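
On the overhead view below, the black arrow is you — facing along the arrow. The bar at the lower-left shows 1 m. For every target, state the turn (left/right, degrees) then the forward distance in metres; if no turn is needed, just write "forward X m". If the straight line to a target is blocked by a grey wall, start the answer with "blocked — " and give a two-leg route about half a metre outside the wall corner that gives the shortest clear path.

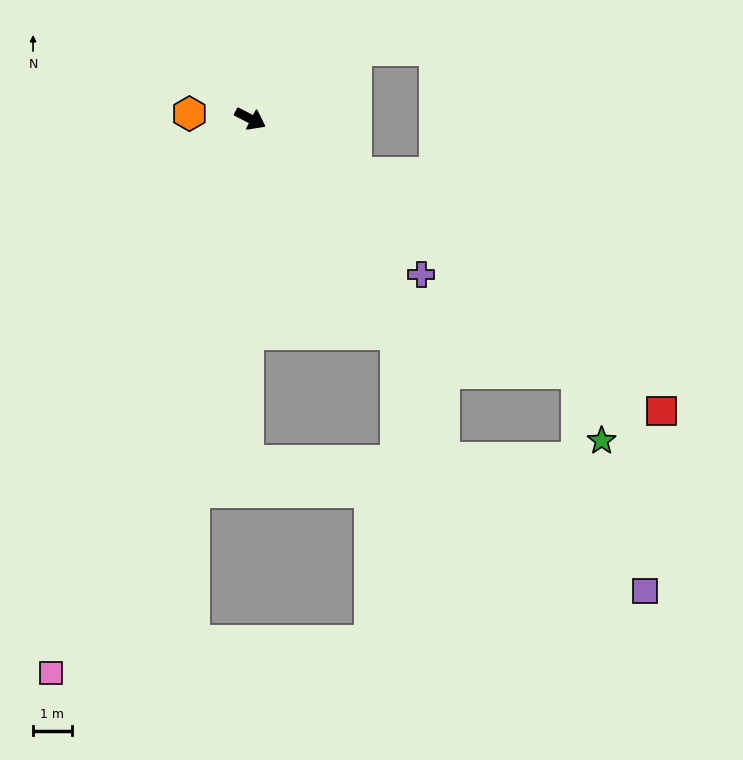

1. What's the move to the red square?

turn right 8°, forward 13.1 m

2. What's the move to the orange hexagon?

turn right 158°, forward 1.6 m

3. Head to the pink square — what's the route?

turn right 82°, forward 15.3 m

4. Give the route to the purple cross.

turn right 15°, forward 6.0 m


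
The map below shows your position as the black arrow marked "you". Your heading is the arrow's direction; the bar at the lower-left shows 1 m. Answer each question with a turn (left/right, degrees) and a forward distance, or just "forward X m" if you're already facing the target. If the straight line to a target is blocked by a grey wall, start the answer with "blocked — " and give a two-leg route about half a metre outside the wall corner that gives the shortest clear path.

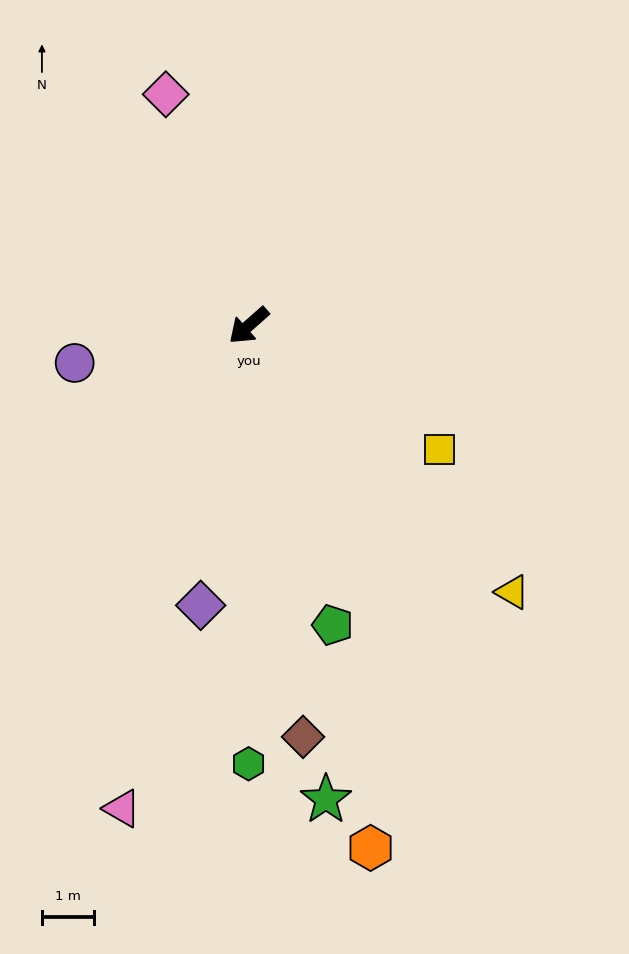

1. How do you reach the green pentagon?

turn left 64°, forward 6.0 m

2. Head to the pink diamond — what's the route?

turn right 112°, forward 4.7 m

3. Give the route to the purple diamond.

turn left 39°, forward 5.5 m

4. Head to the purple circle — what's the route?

turn right 29°, forward 3.4 m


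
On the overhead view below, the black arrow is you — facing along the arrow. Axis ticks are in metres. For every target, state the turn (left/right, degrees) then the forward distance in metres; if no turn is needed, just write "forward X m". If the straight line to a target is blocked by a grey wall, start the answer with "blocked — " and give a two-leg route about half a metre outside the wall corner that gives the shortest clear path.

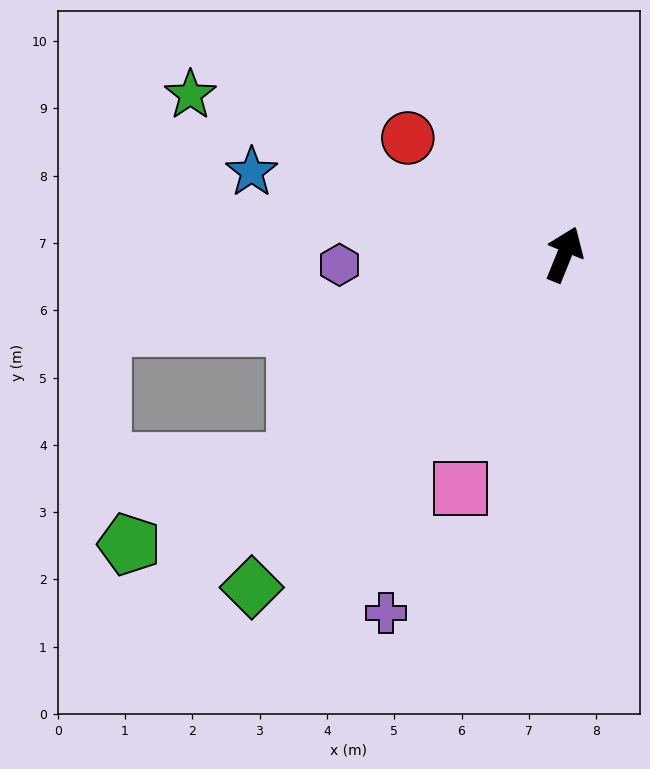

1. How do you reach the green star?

turn left 89°, forward 6.0 m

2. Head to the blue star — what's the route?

turn left 97°, forward 4.8 m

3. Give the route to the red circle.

turn left 75°, forward 2.9 m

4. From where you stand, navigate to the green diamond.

turn left 159°, forward 6.8 m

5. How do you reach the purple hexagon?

turn left 115°, forward 3.3 m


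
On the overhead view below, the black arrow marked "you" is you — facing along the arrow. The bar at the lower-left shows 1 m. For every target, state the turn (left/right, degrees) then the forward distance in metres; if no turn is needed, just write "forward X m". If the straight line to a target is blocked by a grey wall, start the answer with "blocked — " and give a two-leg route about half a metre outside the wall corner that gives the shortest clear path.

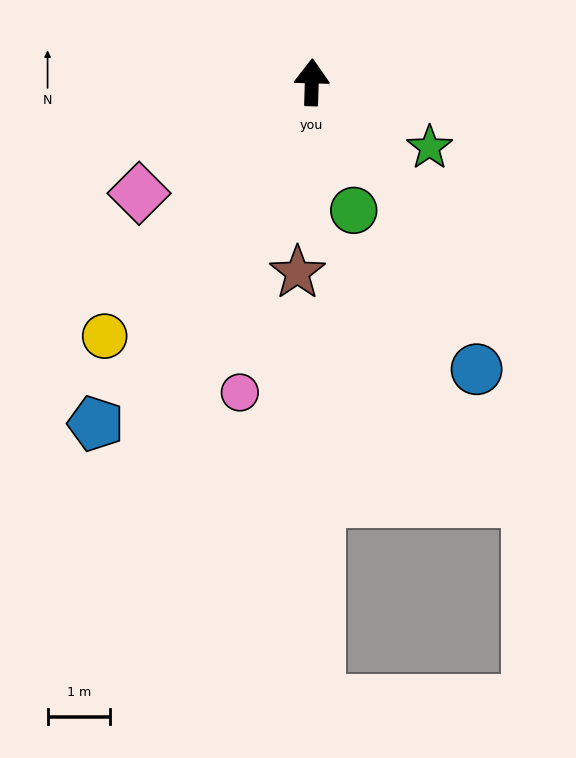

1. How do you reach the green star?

turn right 117°, forward 2.2 m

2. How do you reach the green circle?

turn right 160°, forward 2.2 m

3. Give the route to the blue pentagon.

turn left 149°, forward 6.5 m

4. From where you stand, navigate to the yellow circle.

turn left 142°, forward 5.2 m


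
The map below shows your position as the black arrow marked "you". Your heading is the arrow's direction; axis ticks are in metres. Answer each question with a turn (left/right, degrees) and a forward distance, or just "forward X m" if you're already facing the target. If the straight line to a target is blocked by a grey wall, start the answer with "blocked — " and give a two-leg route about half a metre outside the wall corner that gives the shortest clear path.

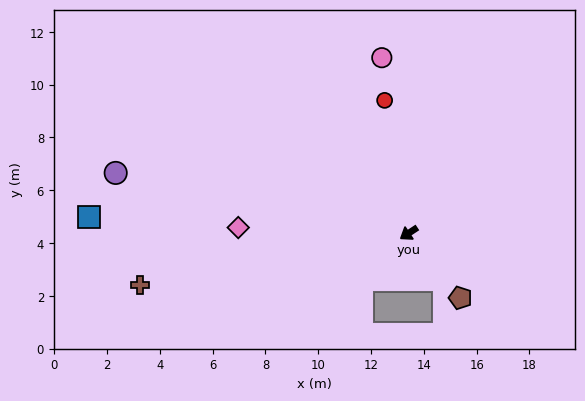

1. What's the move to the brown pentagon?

turn left 95°, forward 3.1 m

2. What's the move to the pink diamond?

turn right 35°, forward 6.5 m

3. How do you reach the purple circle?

turn right 45°, forward 11.3 m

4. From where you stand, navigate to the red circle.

turn right 113°, forward 5.1 m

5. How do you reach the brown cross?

turn right 23°, forward 10.4 m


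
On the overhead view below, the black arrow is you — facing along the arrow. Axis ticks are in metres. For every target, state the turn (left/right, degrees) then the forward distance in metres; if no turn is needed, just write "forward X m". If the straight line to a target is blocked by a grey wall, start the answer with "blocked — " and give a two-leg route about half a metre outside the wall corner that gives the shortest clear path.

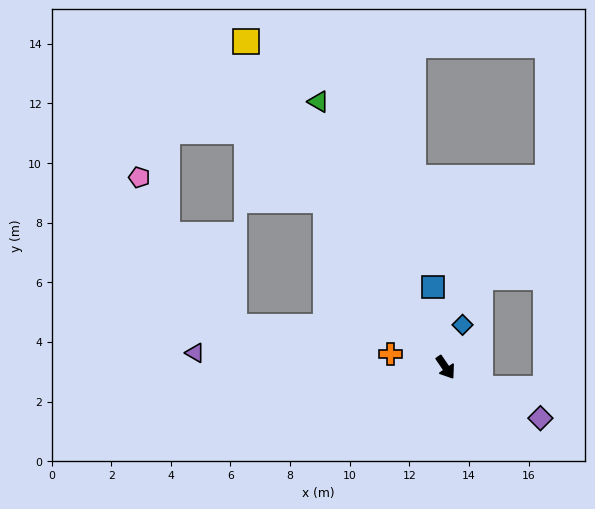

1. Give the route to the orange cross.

turn right 138°, forward 1.9 m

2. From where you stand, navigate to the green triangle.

turn left 171°, forward 9.9 m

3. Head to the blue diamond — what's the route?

turn left 124°, forward 1.5 m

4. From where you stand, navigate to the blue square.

turn left 155°, forward 2.7 m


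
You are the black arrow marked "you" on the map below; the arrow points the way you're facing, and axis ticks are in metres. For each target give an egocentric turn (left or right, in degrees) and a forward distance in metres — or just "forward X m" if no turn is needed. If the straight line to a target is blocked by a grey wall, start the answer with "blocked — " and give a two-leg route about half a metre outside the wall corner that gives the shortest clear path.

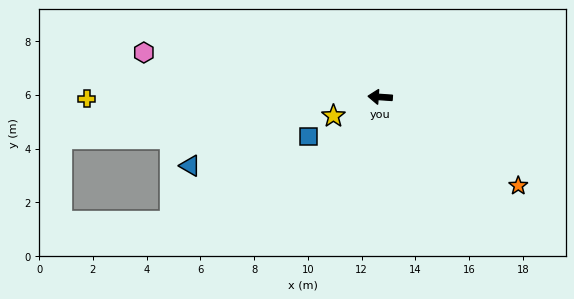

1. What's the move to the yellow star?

turn left 26°, forward 1.9 m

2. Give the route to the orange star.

turn left 151°, forward 6.1 m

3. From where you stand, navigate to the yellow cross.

turn left 4°, forward 10.9 m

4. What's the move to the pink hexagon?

turn right 7°, forward 8.9 m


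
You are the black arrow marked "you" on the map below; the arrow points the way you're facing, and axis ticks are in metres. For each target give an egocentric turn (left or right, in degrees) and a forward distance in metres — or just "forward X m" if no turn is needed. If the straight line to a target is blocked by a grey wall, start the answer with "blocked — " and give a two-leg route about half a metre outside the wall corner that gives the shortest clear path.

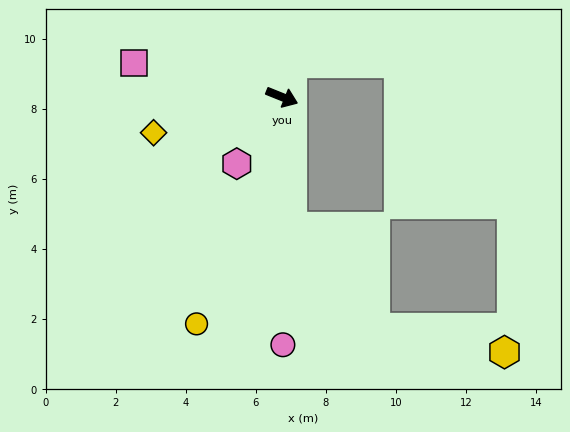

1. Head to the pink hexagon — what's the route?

turn right 102°, forward 2.3 m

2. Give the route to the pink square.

turn right 171°, forward 4.3 m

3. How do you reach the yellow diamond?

turn right 143°, forward 3.8 m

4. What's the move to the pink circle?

turn right 68°, forward 7.1 m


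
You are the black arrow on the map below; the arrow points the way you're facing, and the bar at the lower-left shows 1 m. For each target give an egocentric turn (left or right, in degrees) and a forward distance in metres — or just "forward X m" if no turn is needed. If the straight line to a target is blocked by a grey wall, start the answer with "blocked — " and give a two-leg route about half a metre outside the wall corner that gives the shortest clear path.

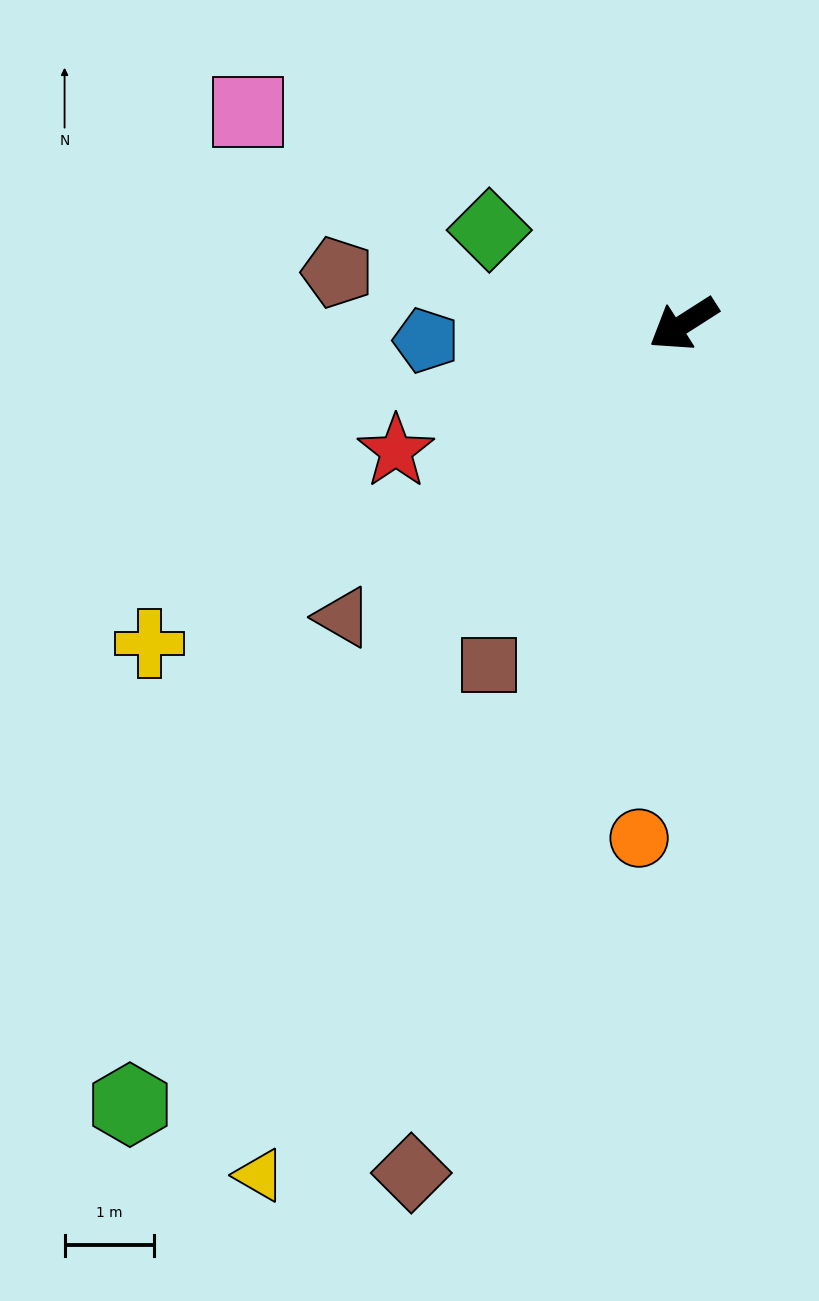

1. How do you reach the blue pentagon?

turn right 29°, forward 2.9 m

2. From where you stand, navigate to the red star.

turn right 9°, forward 3.5 m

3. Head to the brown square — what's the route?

turn left 28°, forward 4.4 m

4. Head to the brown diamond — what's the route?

turn left 40°, forward 10.0 m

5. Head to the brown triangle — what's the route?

turn left 8°, forward 5.0 m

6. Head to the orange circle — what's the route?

turn left 52°, forward 5.8 m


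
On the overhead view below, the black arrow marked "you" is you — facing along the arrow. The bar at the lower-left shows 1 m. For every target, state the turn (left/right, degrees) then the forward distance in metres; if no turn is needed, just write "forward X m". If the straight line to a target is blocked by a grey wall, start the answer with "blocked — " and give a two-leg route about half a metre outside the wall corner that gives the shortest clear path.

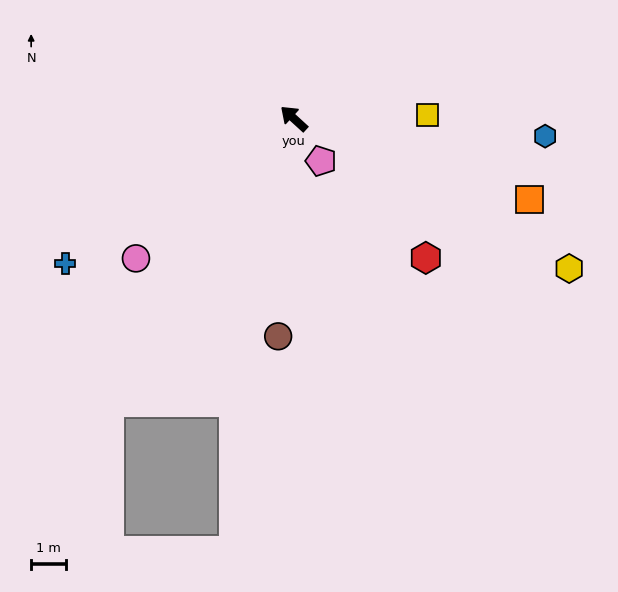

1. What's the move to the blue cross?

turn left 75°, forward 7.8 m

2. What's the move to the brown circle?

turn left 128°, forward 6.3 m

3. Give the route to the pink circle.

turn left 84°, forward 6.1 m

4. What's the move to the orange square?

turn right 157°, forward 7.2 m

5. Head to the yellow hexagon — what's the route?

turn right 166°, forward 9.0 m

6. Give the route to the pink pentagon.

turn left 165°, forward 1.4 m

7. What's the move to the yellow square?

turn right 136°, forward 3.8 m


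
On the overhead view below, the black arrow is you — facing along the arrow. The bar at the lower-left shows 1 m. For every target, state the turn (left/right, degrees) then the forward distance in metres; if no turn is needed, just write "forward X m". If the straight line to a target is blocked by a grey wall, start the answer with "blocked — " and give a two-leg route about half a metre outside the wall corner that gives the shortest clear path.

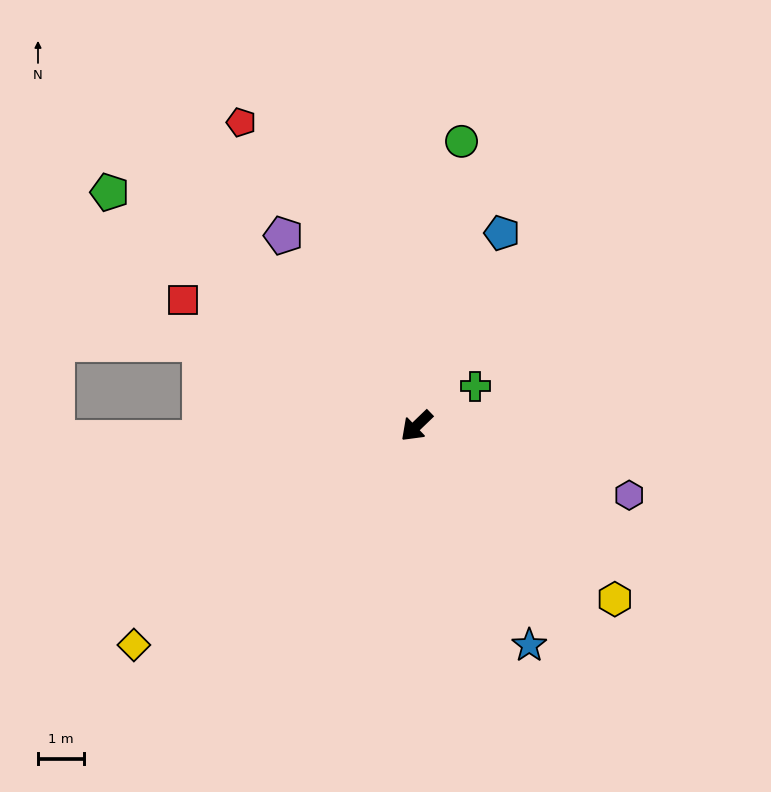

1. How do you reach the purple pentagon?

turn right 99°, forward 5.1 m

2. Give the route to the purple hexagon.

turn left 118°, forward 4.9 m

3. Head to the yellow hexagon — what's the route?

turn left 95°, forward 5.8 m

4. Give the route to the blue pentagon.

turn right 158°, forward 4.6 m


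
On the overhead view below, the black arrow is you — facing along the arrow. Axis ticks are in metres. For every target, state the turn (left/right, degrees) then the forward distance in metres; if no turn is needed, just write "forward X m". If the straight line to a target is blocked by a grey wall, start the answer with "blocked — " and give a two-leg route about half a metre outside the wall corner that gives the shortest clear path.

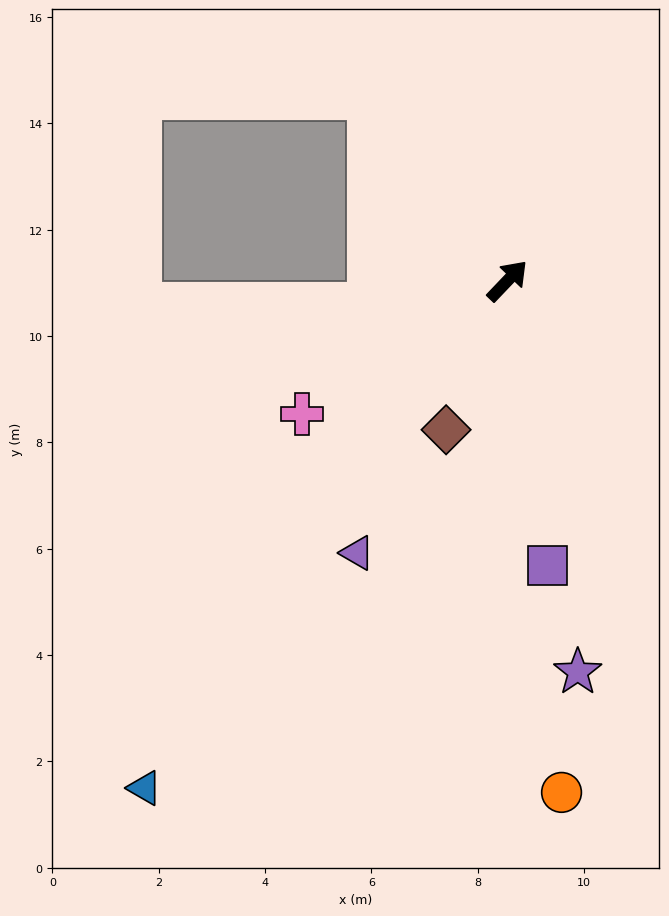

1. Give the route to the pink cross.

turn left 167°, forward 4.6 m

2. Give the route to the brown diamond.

turn right 159°, forward 3.0 m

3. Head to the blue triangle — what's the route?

turn right 172°, forward 11.7 m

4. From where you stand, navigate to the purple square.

turn right 128°, forward 5.4 m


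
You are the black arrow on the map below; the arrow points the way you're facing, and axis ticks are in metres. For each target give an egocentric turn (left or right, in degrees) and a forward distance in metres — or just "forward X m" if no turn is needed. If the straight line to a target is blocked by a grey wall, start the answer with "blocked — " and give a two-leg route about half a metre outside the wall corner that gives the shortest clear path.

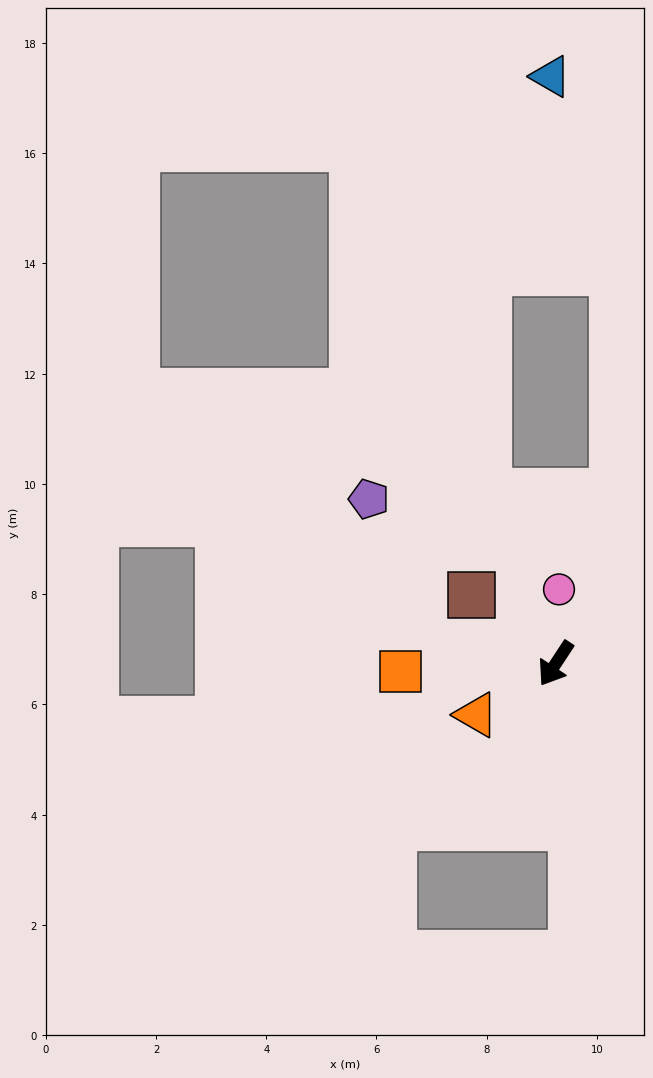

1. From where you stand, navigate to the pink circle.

turn right 149°, forward 1.3 m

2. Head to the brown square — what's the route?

turn right 96°, forward 2.0 m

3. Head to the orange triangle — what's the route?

turn right 24°, forward 1.7 m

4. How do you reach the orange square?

turn right 54°, forward 2.8 m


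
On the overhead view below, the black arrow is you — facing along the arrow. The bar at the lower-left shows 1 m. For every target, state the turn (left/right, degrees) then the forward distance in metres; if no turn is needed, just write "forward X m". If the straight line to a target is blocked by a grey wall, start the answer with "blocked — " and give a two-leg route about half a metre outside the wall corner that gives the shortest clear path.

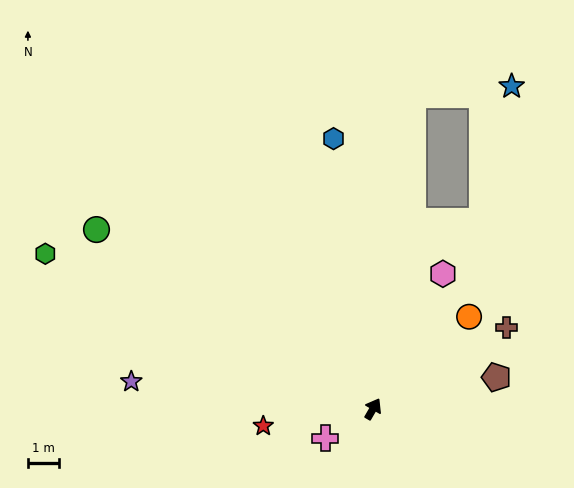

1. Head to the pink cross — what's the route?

turn left 152°, forward 1.8 m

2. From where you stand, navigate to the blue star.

blocked — turn left 23°, forward 10.3 m, then turn right 78°, forward 3.2 m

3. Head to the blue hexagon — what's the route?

turn left 38°, forward 8.9 m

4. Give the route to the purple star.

turn left 114°, forward 7.9 m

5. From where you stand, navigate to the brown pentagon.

turn right 46°, forward 4.2 m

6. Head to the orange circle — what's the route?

turn right 16°, forward 4.3 m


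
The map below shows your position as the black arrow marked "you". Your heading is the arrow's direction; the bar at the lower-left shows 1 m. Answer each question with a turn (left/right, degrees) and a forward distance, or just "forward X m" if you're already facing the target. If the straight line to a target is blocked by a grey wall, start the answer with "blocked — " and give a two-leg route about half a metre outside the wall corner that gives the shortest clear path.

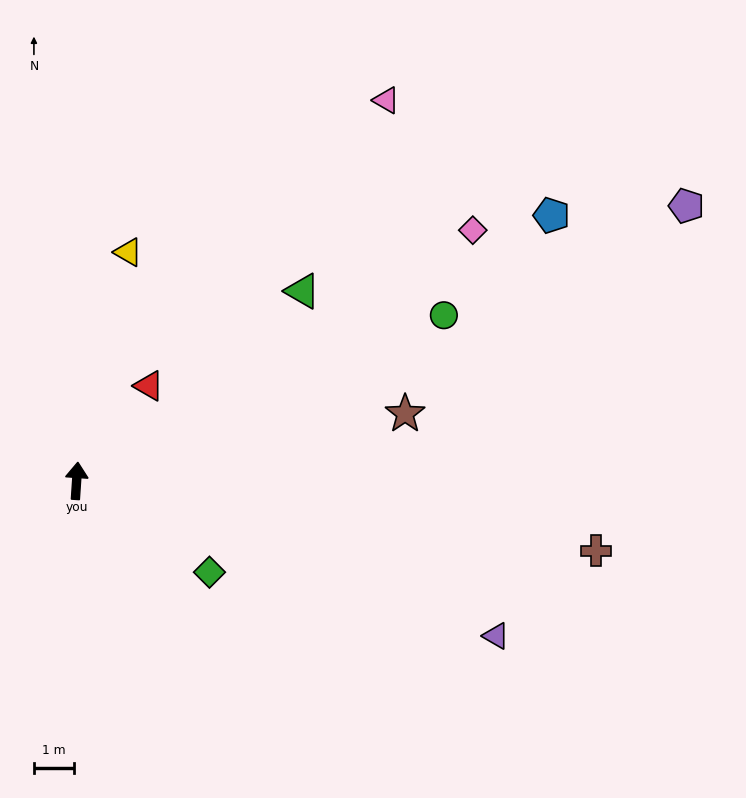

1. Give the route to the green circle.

turn right 62°, forward 10.0 m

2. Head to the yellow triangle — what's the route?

turn right 9°, forward 5.8 m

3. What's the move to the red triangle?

turn right 33°, forward 3.0 m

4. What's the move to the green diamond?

turn right 121°, forward 4.0 m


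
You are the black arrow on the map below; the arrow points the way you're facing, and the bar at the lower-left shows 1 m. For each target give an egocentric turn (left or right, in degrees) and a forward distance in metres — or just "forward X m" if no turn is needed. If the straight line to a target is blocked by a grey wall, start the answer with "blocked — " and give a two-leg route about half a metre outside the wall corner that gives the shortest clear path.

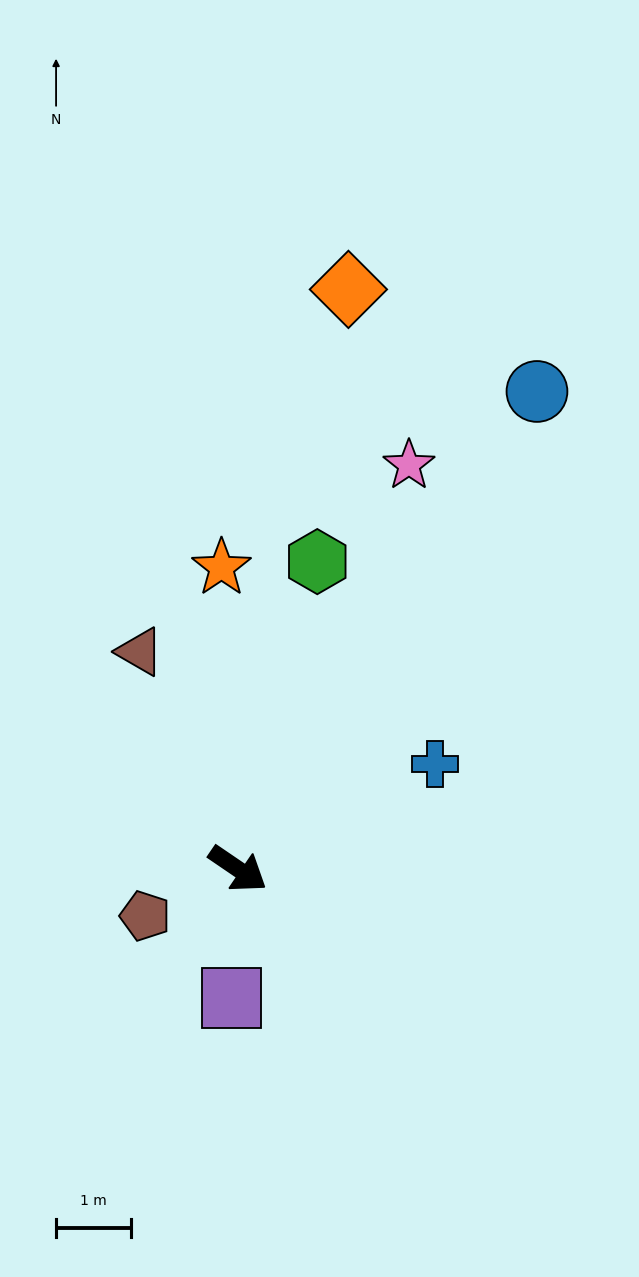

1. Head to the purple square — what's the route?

turn right 59°, forward 1.7 m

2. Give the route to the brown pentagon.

turn right 119°, forward 1.4 m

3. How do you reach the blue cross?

turn left 62°, forward 3.0 m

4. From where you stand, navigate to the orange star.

turn left 127°, forward 4.0 m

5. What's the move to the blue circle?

turn left 92°, forward 7.5 m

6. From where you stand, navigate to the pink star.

turn left 101°, forward 5.9 m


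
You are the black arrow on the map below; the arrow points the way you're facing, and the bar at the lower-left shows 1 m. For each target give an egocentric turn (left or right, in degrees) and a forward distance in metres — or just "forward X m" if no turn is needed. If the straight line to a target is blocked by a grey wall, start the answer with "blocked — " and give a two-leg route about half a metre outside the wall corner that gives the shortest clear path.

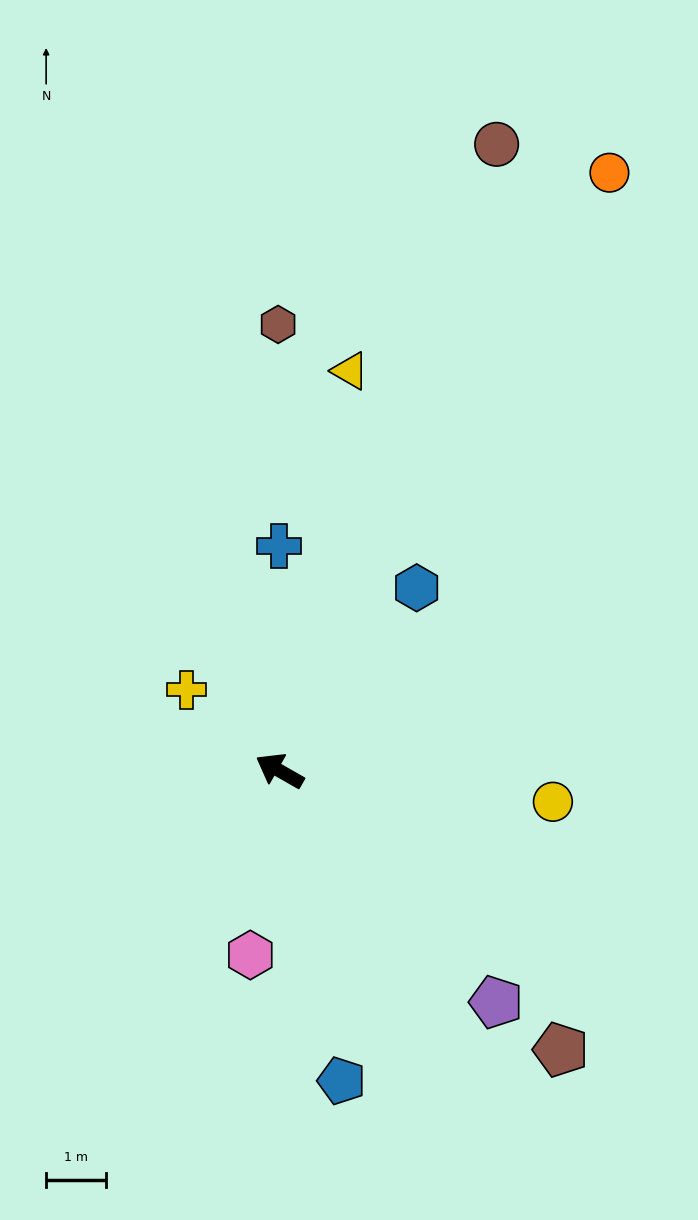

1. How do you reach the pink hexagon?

turn left 111°, forward 3.1 m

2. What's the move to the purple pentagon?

turn left 163°, forward 5.3 m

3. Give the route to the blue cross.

turn right 60°, forward 3.7 m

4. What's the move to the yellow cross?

turn right 11°, forward 2.0 m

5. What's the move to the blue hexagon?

turn right 97°, forward 3.8 m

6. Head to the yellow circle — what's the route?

turn right 157°, forward 4.6 m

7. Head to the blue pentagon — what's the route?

turn left 131°, forward 5.2 m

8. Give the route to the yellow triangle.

turn right 70°, forward 6.7 m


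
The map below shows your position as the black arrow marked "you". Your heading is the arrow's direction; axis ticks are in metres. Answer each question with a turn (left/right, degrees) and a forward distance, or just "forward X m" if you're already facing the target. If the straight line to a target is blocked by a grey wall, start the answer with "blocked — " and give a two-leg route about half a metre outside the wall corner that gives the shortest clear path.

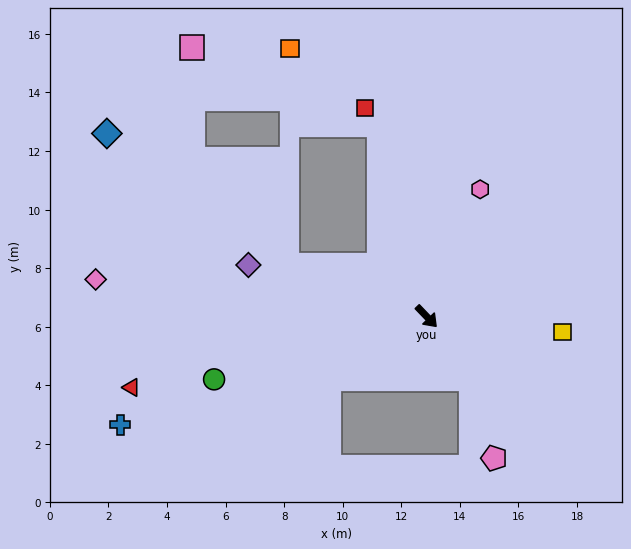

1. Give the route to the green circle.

turn right 117°, forward 7.6 m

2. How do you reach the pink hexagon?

turn left 113°, forward 4.7 m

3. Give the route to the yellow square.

turn left 40°, forward 4.7 m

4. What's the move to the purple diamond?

turn right 150°, forward 6.3 m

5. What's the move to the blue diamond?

blocked — turn right 154°, forward 5.1 m, then turn right 16°, forward 7.6 m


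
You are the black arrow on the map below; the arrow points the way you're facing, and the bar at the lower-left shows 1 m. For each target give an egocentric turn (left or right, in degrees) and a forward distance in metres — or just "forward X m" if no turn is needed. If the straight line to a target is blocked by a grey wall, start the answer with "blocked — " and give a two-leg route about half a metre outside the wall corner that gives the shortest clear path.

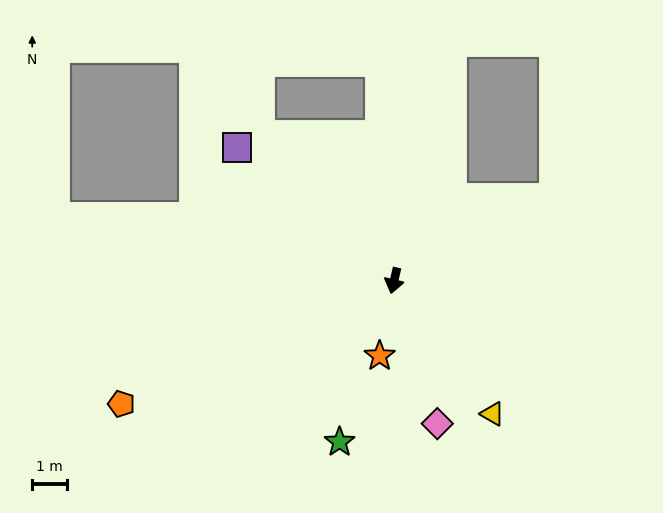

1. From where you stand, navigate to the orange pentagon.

turn right 53°, forward 8.5 m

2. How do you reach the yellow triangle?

turn left 50°, forward 4.7 m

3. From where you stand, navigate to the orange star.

turn left 2°, forward 2.2 m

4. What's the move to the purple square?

turn right 117°, forward 5.8 m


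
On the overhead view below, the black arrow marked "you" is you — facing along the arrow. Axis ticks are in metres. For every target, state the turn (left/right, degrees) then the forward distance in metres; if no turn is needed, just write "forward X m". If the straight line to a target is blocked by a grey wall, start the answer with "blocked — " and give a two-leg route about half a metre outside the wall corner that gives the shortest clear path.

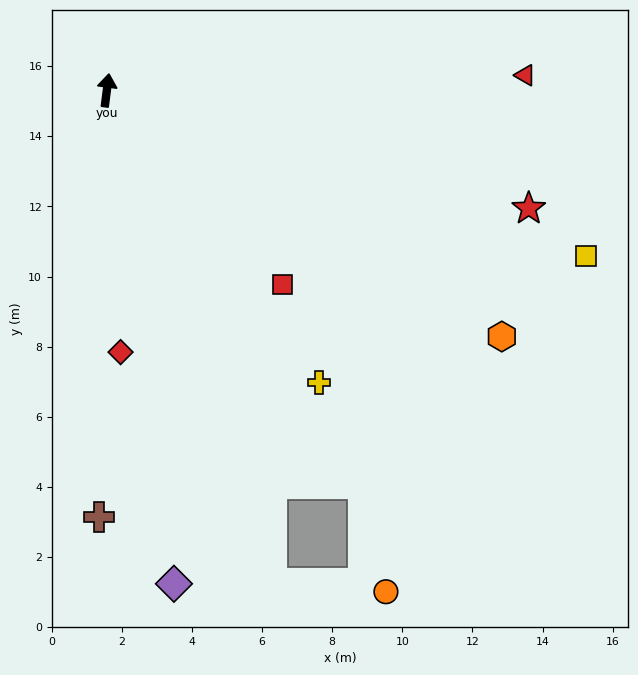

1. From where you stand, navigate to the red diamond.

turn right 170°, forward 7.5 m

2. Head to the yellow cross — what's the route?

turn right 137°, forward 10.3 m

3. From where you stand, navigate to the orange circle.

blocked — turn right 140°, forward 13.4 m, then turn right 20°, forward 3.1 m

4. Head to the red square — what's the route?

turn right 131°, forward 7.5 m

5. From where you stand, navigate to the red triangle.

turn right 81°, forward 11.9 m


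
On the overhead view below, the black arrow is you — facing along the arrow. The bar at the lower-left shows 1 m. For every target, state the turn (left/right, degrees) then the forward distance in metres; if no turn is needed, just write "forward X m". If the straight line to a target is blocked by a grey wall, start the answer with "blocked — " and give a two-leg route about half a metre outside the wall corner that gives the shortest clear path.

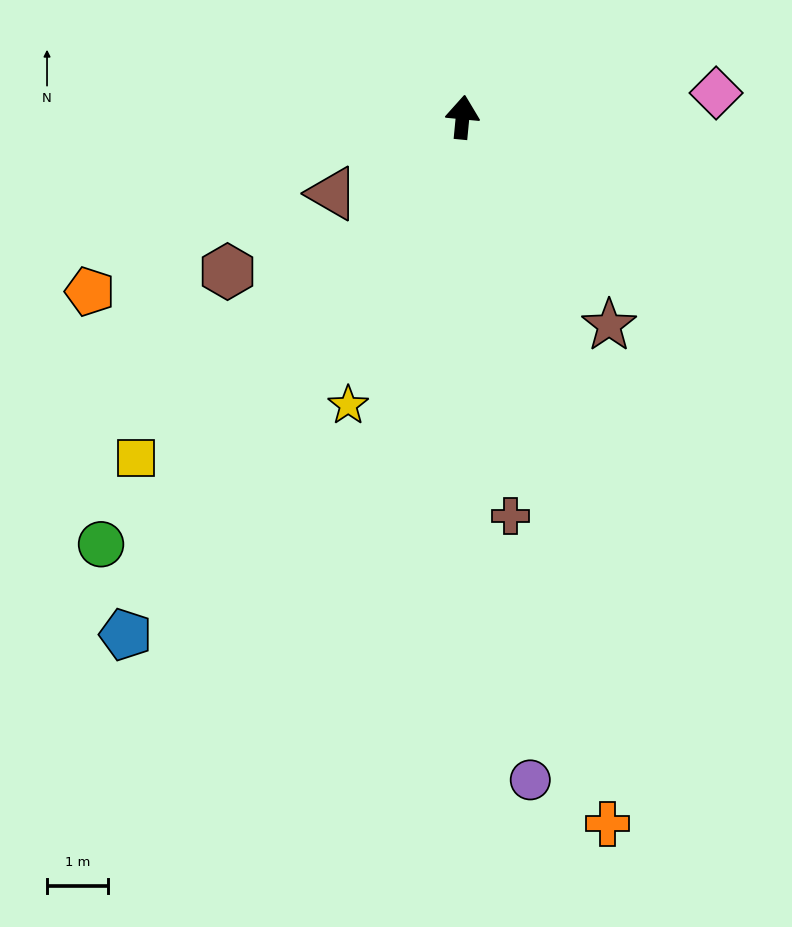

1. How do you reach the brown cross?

turn right 168°, forward 6.6 m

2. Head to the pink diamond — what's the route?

turn right 79°, forward 4.2 m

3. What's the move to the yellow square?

turn left 142°, forward 7.8 m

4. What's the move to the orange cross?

turn right 163°, forward 11.8 m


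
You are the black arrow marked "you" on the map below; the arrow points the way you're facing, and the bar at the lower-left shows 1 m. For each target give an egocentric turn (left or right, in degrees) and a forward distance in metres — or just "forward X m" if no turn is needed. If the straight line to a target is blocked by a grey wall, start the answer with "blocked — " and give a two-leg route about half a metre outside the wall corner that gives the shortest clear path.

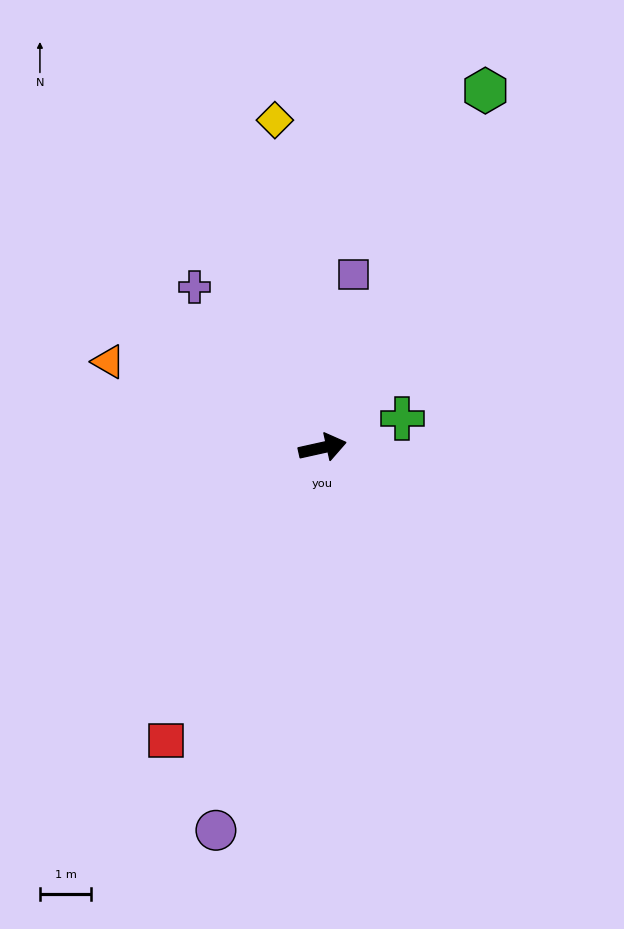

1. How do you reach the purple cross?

turn left 116°, forward 4.0 m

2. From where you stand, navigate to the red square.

turn right 131°, forward 6.5 m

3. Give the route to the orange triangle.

turn left 146°, forward 4.5 m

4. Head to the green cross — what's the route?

turn left 7°, forward 1.6 m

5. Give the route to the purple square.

turn left 67°, forward 3.4 m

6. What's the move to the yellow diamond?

turn left 86°, forward 6.4 m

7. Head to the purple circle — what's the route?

turn right 118°, forward 7.7 m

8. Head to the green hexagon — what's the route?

turn left 53°, forward 7.6 m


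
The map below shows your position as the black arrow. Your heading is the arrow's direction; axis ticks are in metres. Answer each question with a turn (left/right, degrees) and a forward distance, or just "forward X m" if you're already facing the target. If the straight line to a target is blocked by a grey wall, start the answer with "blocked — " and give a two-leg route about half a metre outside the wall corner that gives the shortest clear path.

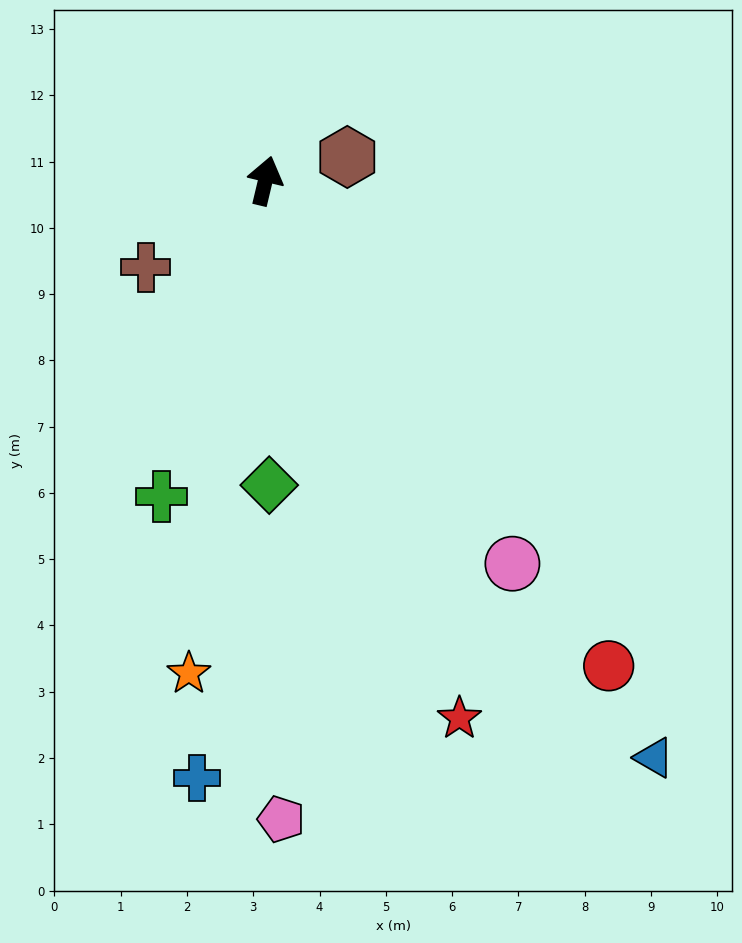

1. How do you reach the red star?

turn right 147°, forward 8.6 m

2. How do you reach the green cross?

turn left 175°, forward 5.0 m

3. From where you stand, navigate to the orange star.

turn right 175°, forward 7.5 m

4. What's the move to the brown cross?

turn left 139°, forward 2.2 m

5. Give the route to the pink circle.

turn right 134°, forward 6.9 m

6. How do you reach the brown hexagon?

turn right 60°, forward 1.3 m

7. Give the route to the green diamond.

turn right 166°, forward 4.6 m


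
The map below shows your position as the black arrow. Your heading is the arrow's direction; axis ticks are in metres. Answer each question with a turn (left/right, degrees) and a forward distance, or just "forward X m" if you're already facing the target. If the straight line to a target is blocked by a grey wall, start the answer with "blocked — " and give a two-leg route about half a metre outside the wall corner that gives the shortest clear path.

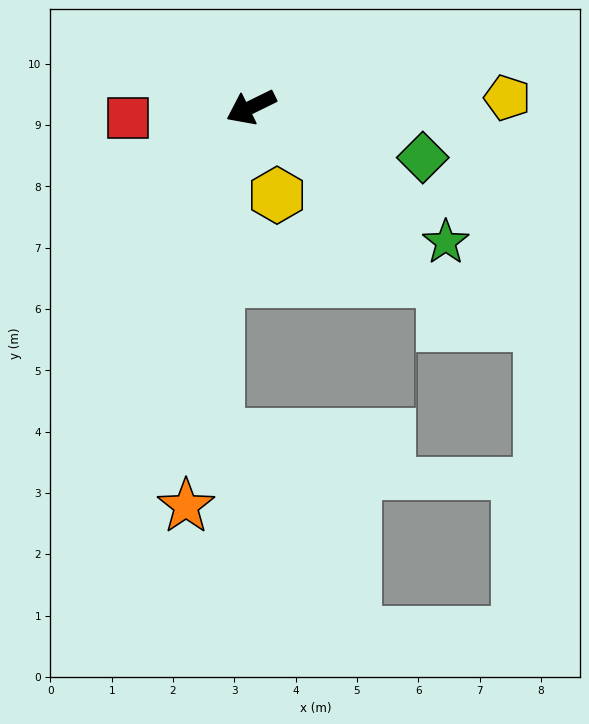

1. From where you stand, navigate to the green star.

turn left 119°, forward 3.9 m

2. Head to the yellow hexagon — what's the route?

turn left 80°, forward 1.5 m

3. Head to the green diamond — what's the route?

turn left 137°, forward 2.9 m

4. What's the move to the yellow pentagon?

turn left 156°, forward 4.2 m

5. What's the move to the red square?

turn right 21°, forward 2.0 m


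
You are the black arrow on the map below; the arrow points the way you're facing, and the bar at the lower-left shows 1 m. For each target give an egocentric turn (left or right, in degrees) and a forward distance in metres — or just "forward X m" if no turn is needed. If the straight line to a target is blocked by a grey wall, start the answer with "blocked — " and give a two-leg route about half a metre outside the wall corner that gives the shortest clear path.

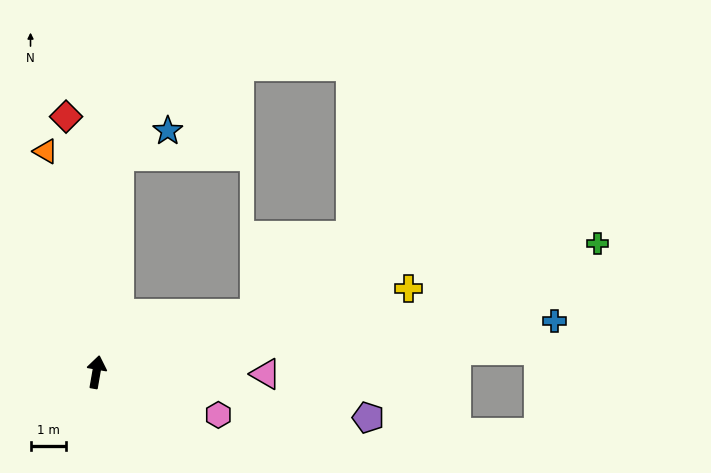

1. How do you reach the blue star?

blocked — turn left 4°, forward 6.2 m, then turn right 56°, forward 1.6 m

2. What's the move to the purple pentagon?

turn right 90°, forward 7.9 m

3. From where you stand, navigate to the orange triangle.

turn left 23°, forward 6.5 m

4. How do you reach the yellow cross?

turn right 65°, forward 9.2 m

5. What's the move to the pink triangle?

turn right 81°, forward 4.8 m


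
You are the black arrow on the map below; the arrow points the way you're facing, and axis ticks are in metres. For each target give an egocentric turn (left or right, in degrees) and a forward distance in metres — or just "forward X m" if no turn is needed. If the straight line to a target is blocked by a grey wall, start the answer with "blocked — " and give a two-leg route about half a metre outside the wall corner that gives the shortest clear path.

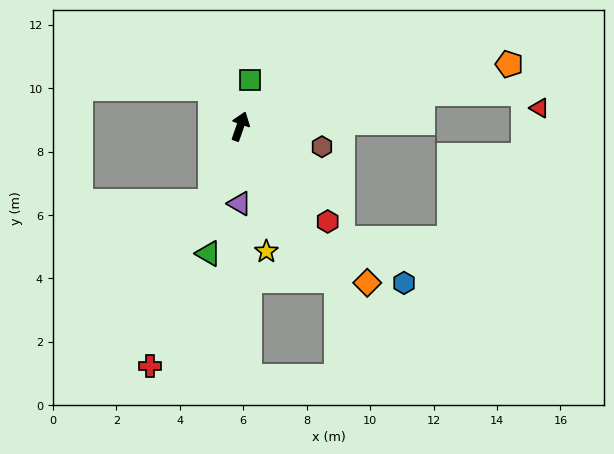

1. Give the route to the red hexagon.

turn right 118°, forward 4.1 m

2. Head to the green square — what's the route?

turn left 7°, forward 1.5 m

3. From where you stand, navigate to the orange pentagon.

turn right 58°, forward 8.7 m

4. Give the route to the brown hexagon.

turn right 85°, forward 2.7 m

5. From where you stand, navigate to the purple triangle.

turn right 161°, forward 2.4 m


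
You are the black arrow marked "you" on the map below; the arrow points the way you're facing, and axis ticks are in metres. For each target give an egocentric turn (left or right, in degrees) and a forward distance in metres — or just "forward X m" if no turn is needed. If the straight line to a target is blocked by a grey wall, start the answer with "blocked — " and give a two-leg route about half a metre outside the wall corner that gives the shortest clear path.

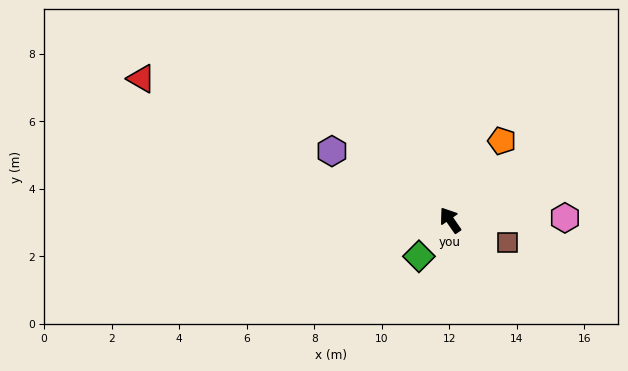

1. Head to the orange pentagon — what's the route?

turn right 68°, forward 2.8 m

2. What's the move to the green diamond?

turn left 105°, forward 1.4 m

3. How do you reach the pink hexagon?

turn right 124°, forward 3.4 m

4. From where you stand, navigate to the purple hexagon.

turn left 25°, forward 4.1 m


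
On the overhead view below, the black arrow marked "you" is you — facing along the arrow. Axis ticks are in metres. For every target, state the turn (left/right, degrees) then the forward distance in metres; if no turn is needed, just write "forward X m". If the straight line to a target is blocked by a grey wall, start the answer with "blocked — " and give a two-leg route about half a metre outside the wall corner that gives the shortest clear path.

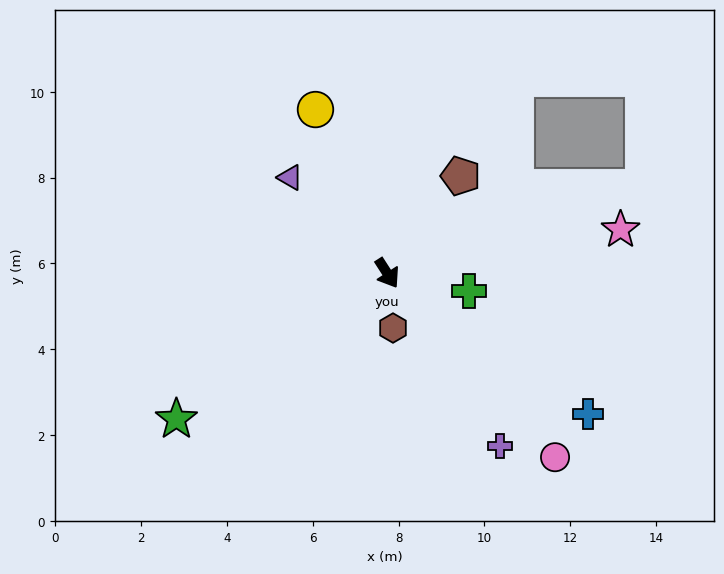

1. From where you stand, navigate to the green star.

turn right 88°, forward 6.0 m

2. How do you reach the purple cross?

forward 4.8 m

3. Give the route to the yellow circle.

turn left 171°, forward 4.2 m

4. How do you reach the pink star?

turn left 68°, forward 5.5 m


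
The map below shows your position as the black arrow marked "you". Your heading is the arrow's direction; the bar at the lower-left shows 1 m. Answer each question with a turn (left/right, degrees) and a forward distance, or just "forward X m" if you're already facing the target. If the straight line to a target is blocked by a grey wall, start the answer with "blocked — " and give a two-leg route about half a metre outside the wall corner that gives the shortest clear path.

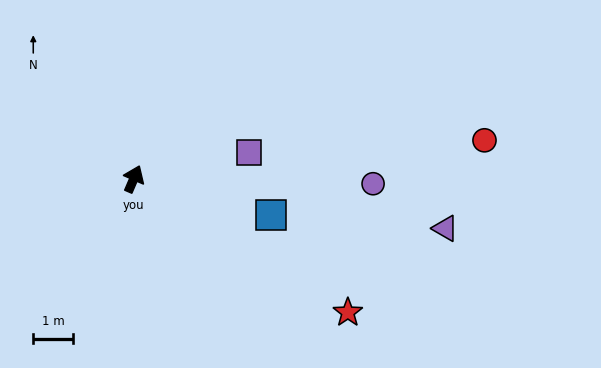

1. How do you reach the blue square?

turn right 81°, forward 3.6 m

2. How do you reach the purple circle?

turn right 68°, forward 6.0 m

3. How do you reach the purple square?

turn right 54°, forward 3.0 m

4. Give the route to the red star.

turn right 99°, forward 6.4 m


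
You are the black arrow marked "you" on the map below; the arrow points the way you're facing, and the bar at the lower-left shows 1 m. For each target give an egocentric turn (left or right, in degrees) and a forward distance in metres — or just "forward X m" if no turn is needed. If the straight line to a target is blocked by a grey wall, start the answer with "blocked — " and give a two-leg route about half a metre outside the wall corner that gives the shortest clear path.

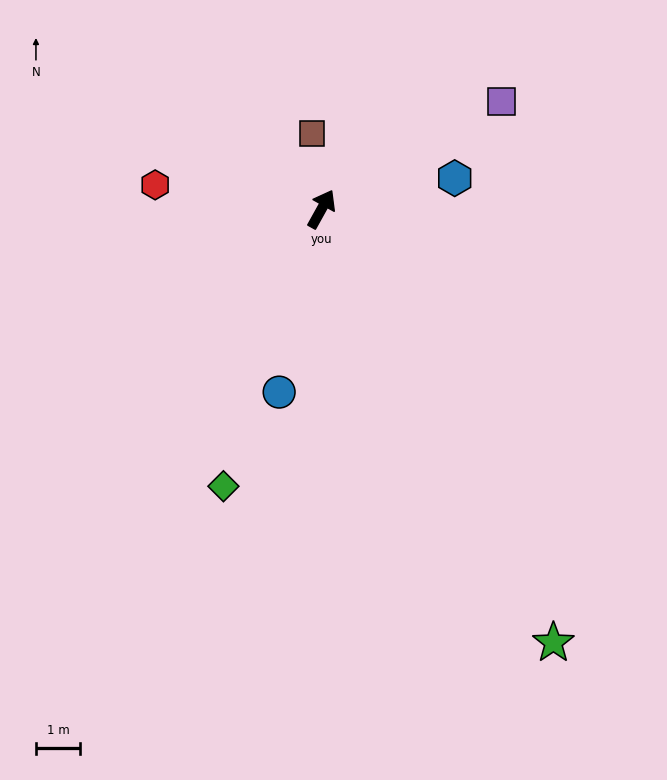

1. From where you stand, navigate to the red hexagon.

turn left 111°, forward 3.8 m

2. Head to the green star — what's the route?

turn right 123°, forward 11.1 m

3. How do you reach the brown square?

turn left 36°, forward 1.7 m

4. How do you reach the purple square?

turn right 30°, forward 4.7 m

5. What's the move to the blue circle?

turn right 164°, forward 4.3 m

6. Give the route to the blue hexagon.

turn right 48°, forward 3.1 m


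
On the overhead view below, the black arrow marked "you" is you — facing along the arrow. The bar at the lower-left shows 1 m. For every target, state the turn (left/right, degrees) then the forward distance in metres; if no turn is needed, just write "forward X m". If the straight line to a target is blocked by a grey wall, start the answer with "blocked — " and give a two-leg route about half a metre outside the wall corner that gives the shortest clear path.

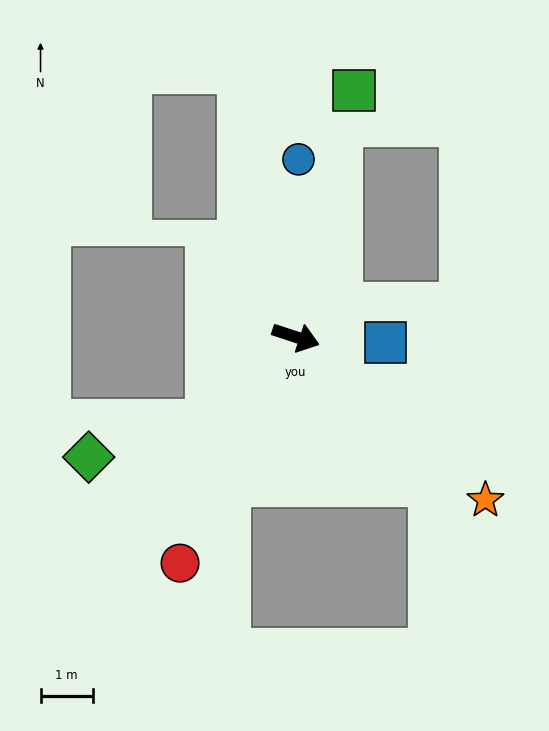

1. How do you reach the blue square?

turn left 15°, forward 1.7 m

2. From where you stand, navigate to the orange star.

turn right 23°, forward 4.8 m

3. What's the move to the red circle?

turn right 99°, forward 4.9 m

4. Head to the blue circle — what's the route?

turn left 107°, forward 3.4 m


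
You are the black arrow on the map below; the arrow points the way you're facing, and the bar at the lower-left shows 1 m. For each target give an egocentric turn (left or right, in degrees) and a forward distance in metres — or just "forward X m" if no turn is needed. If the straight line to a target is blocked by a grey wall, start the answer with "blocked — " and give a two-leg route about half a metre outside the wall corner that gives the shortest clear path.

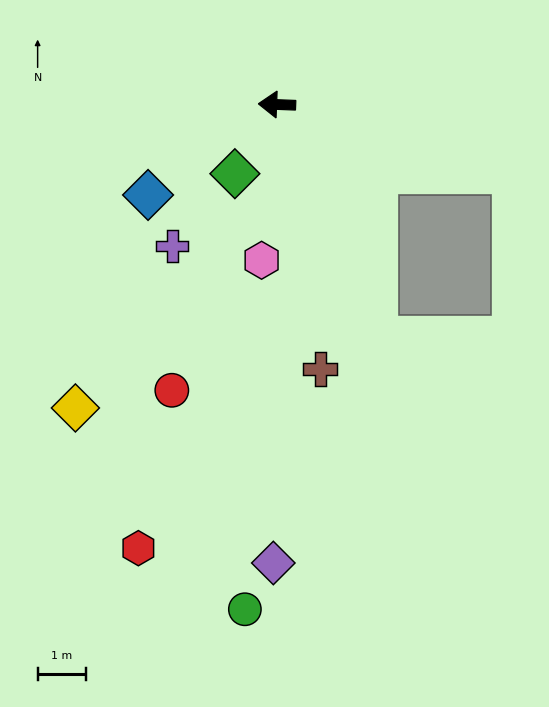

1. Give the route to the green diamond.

turn left 61°, forward 1.7 m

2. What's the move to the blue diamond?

turn left 37°, forward 3.3 m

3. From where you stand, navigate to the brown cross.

turn left 102°, forward 5.6 m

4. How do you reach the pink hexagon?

turn left 87°, forward 3.3 m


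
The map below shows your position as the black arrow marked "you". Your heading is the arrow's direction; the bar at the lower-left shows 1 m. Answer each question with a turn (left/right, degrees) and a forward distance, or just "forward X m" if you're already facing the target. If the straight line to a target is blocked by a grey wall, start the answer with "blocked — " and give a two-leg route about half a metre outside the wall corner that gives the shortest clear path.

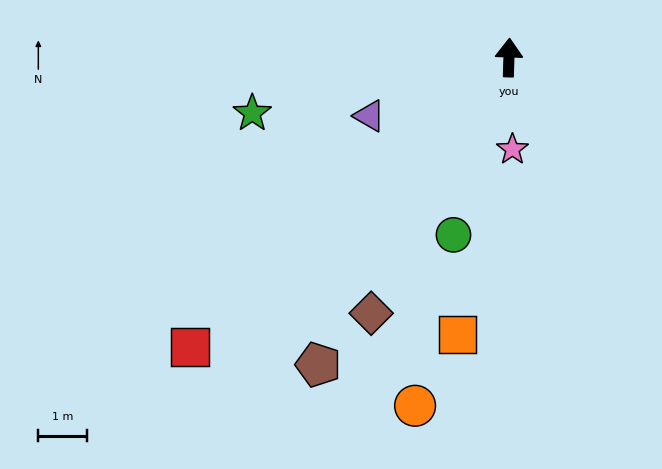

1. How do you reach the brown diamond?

turn left 153°, forward 5.9 m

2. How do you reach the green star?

turn left 104°, forward 5.3 m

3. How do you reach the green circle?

turn left 164°, forward 3.8 m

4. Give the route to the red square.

turn left 134°, forward 8.8 m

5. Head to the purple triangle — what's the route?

turn left 114°, forward 3.1 m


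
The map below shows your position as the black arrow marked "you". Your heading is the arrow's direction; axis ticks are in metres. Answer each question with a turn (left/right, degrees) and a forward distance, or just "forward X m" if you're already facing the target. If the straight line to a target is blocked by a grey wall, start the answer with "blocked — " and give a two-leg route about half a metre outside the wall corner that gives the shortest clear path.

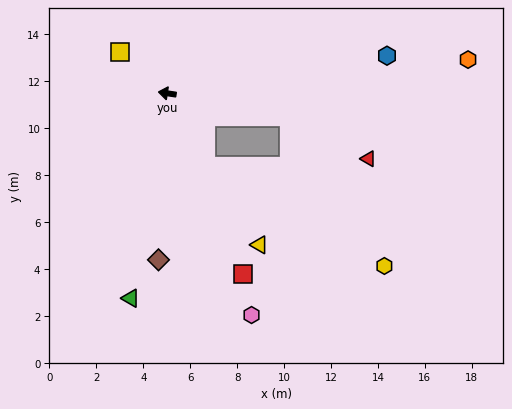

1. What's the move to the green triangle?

turn left 89°, forward 8.9 m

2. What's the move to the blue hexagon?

turn right 162°, forward 9.5 m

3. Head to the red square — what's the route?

turn left 121°, forward 8.4 m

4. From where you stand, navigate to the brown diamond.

turn left 96°, forward 7.1 m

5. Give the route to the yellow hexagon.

blocked — turn left 126°, forward 3.5 m, then turn left 34°, forward 8.7 m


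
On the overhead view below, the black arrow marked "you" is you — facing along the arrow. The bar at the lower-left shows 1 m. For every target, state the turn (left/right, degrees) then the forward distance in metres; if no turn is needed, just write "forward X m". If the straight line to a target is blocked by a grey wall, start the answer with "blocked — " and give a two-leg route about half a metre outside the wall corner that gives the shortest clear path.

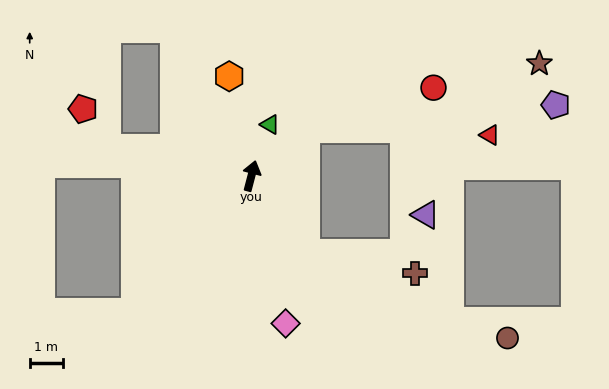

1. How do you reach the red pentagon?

blocked — turn left 94°, forward 4.5 m, then turn right 48°, forward 1.4 m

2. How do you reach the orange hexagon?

turn left 27°, forward 3.1 m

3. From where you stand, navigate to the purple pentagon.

blocked — turn right 35°, forward 2.2 m, then turn right 35°, forward 7.6 m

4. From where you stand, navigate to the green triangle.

turn right 5°, forward 1.7 m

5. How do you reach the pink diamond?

turn right 152°, forward 4.6 m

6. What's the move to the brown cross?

blocked — turn right 130°, forward 2.9 m, then turn left 44°, forward 3.4 m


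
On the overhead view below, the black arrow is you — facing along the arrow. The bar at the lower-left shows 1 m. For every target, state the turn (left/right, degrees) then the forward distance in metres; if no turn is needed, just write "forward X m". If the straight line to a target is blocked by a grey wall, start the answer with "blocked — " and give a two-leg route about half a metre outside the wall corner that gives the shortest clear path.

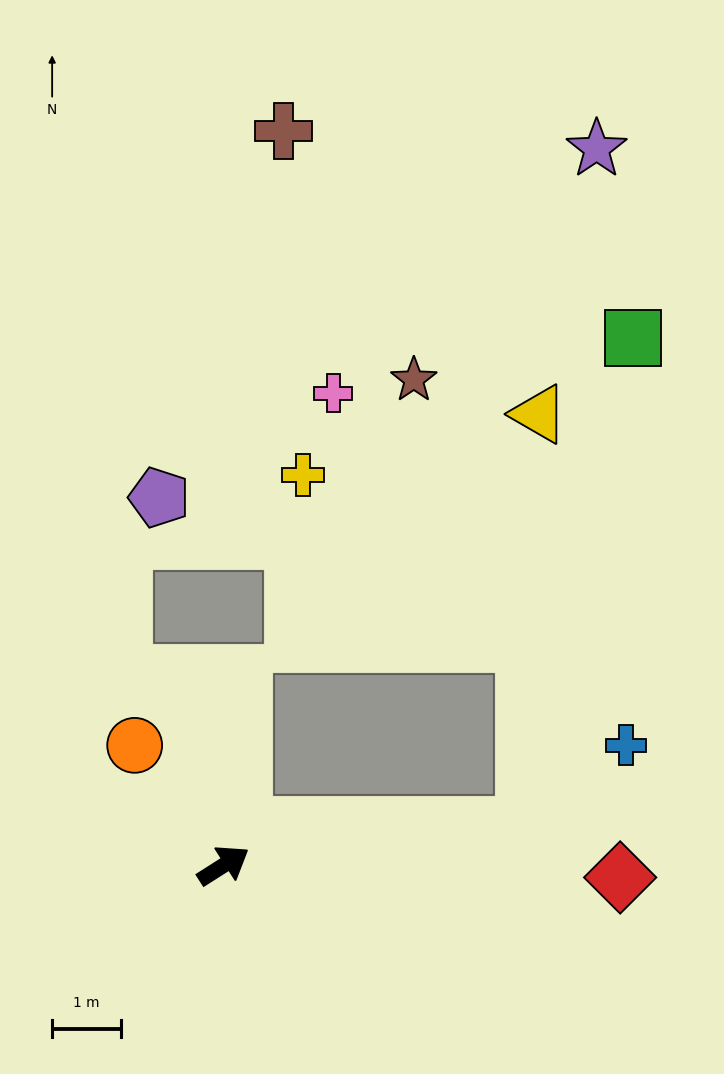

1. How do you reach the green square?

blocked — turn right 25°, forward 4.4 m, then turn left 70°, forward 7.3 m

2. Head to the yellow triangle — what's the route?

blocked — turn right 25°, forward 4.4 m, then turn left 81°, forward 6.0 m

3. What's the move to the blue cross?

blocked — turn right 25°, forward 4.4 m, then turn left 31°, forward 1.9 m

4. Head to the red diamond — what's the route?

turn right 34°, forward 5.8 m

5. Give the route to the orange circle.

turn left 94°, forward 2.2 m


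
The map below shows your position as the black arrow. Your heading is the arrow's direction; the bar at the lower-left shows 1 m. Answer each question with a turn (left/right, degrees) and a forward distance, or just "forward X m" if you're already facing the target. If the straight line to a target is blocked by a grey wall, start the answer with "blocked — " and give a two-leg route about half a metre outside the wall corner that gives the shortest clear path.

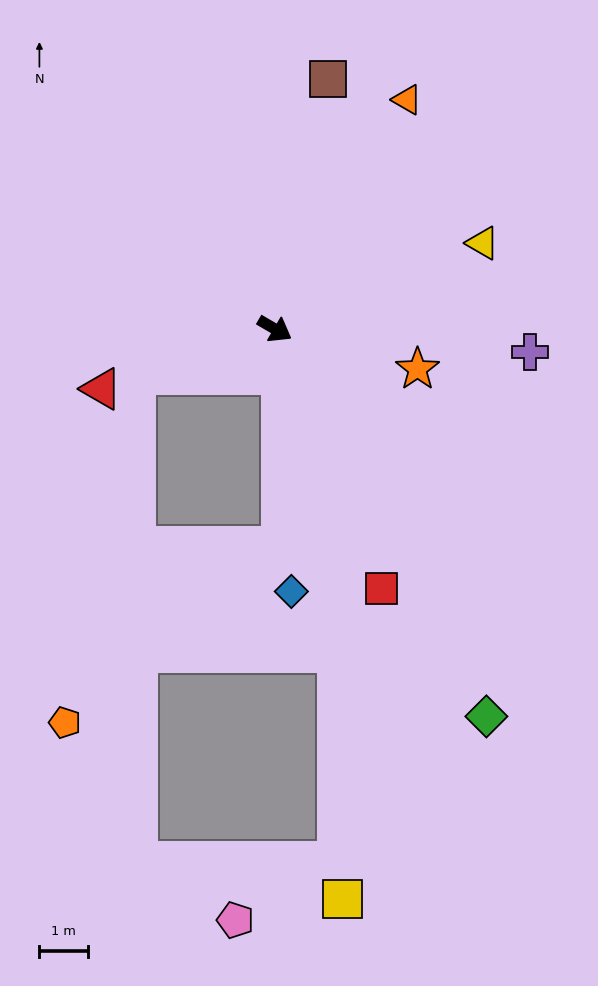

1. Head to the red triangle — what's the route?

turn right 131°, forward 3.8 m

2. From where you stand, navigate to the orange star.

turn left 15°, forward 3.1 m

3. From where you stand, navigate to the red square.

turn right 37°, forward 5.8 m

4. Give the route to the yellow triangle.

turn left 53°, forward 4.6 m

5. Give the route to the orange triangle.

turn left 90°, forward 5.5 m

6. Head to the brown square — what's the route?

turn left 108°, forward 5.3 m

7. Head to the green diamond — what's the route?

turn right 31°, forward 9.1 m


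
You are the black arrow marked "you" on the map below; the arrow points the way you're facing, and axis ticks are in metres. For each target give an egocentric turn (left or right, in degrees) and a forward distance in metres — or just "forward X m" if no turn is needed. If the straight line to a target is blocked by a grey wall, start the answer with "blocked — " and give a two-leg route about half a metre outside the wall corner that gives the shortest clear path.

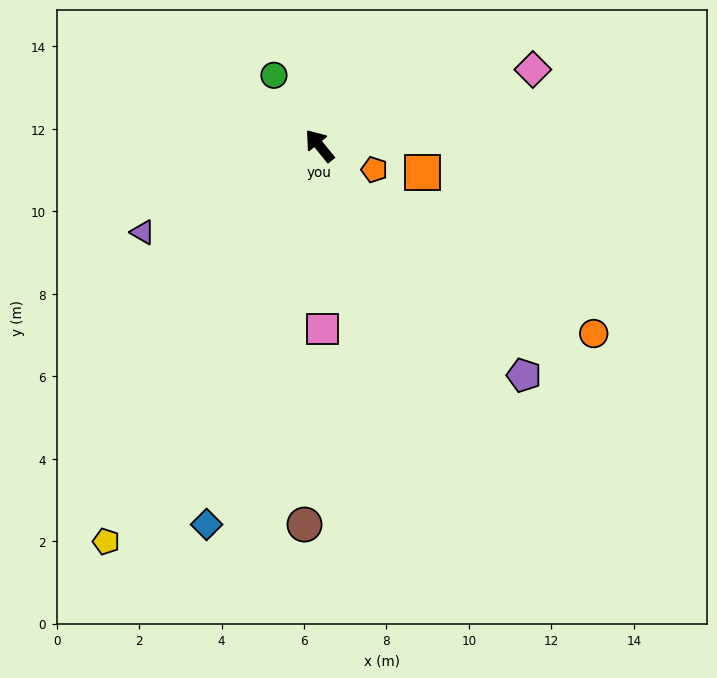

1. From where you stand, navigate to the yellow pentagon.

turn left 113°, forward 10.9 m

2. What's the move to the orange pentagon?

turn right 153°, forward 1.5 m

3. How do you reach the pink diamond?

turn right 109°, forward 5.5 m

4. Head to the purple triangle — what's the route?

turn left 77°, forward 4.8 m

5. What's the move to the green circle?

turn right 6°, forward 2.0 m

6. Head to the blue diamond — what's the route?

turn left 124°, forward 9.6 m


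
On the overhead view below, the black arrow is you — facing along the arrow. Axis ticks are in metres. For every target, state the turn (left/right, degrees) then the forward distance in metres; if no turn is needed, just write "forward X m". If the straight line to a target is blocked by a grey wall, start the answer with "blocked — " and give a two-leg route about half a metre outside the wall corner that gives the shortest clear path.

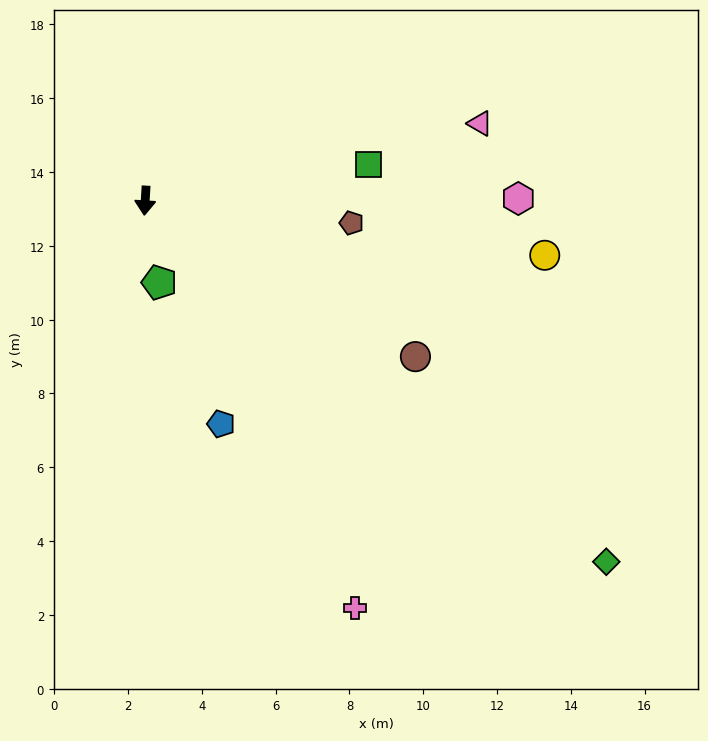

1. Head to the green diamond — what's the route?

turn left 55°, forward 15.9 m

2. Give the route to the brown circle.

turn left 63°, forward 8.5 m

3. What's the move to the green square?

turn left 103°, forward 6.1 m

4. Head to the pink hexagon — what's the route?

turn left 94°, forward 10.1 m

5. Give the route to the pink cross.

turn left 31°, forward 12.4 m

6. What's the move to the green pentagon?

turn left 13°, forward 2.2 m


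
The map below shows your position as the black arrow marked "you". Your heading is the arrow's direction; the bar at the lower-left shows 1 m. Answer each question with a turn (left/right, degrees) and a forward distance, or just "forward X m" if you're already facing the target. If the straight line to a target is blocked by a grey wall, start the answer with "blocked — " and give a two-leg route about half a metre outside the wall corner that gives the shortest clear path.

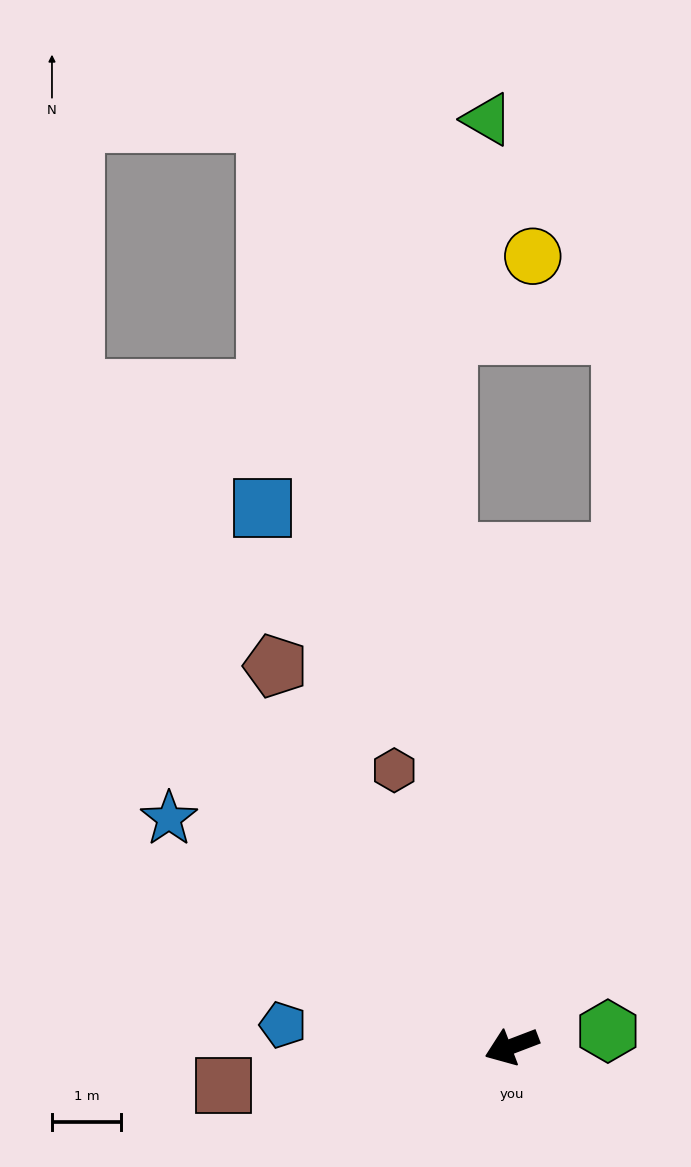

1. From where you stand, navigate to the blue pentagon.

turn right 26°, forward 3.3 m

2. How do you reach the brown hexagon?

turn right 88°, forward 4.4 m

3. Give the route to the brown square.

turn right 13°, forward 4.2 m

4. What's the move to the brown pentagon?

turn right 79°, forward 6.5 m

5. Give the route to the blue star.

turn right 55°, forward 6.0 m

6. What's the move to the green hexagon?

turn left 168°, forward 1.4 m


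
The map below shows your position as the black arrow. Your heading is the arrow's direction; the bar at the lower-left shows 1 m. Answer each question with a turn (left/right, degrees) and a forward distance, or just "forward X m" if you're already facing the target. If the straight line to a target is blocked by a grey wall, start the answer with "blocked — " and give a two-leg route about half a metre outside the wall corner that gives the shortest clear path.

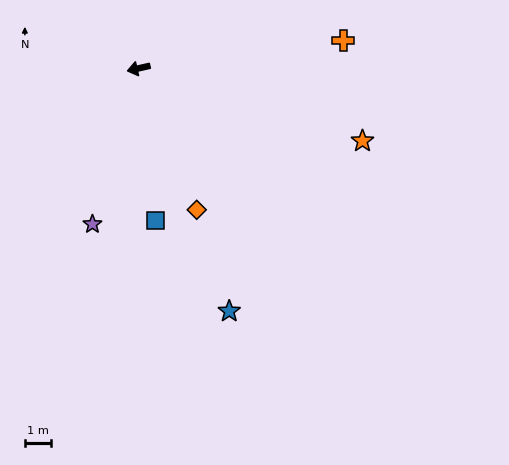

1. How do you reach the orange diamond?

turn left 99°, forward 5.8 m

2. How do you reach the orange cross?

turn left 175°, forward 7.9 m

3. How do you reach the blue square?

turn left 84°, forward 5.8 m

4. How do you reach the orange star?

turn left 149°, forward 9.0 m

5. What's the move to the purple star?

turn left 61°, forward 6.2 m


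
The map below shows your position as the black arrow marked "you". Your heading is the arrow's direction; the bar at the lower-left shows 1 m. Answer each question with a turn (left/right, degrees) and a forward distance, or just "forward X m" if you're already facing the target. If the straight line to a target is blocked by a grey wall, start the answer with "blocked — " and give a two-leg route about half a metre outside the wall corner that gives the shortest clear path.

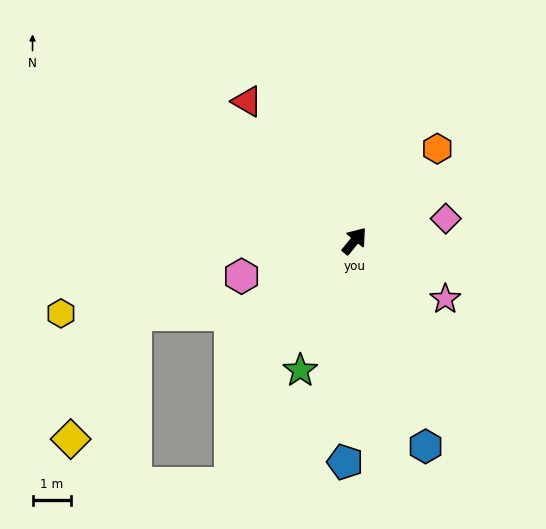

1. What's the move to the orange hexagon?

turn right 3°, forward 3.2 m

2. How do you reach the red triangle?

turn left 77°, forward 4.6 m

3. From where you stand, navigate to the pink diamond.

turn right 37°, forward 2.5 m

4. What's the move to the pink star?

turn right 83°, forward 2.8 m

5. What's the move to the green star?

turn right 163°, forward 3.7 m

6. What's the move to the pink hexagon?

turn left 147°, forward 3.1 m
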